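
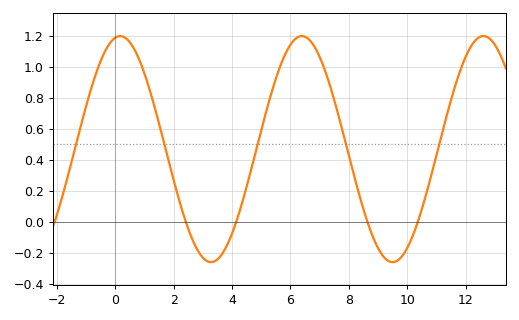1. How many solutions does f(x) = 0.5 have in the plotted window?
5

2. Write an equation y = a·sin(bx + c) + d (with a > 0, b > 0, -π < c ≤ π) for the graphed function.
y = 0.73sin(1.01x + 1.4) + 0.47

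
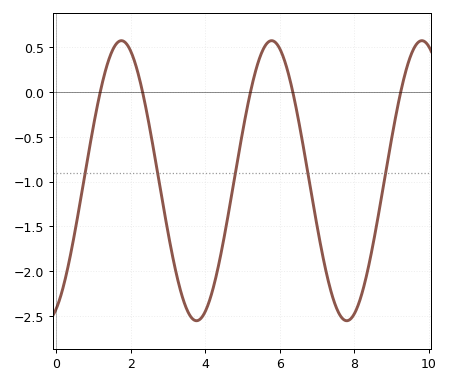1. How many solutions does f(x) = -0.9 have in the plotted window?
5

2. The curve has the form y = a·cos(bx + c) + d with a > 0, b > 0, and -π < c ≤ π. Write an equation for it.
y = 1.56cos(1.6x - 2.7) - 0.99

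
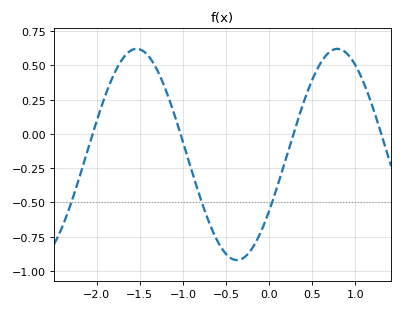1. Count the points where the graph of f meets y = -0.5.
3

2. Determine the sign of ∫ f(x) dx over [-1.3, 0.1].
negative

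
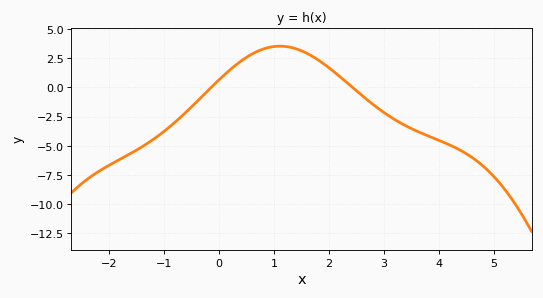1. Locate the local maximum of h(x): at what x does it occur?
1.11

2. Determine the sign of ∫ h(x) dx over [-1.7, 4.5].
negative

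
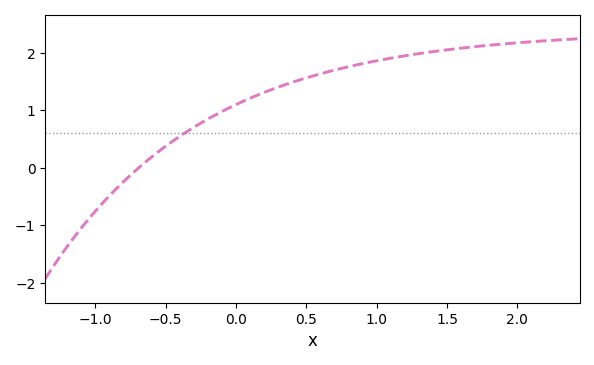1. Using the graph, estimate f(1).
1.86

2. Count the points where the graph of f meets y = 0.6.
1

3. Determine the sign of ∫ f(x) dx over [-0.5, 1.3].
positive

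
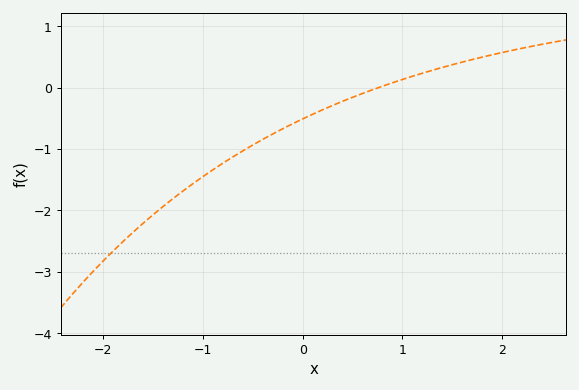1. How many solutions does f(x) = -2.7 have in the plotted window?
1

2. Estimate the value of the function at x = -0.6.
-1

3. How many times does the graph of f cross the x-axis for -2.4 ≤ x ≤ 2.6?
1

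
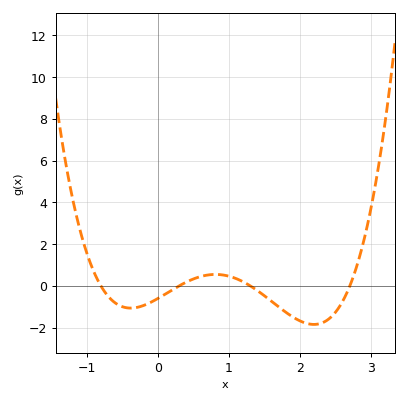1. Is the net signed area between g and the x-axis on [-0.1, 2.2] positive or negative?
negative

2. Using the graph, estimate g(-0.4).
-1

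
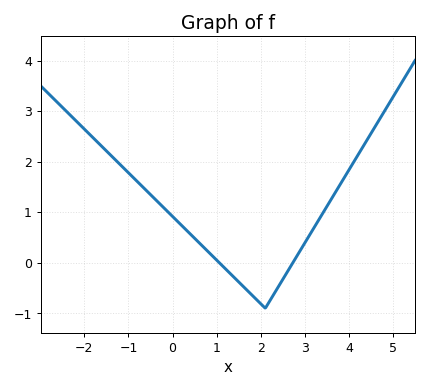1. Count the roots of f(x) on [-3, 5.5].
2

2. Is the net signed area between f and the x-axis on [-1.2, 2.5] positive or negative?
positive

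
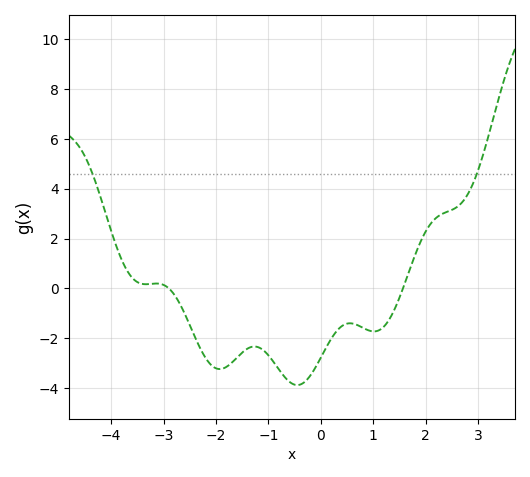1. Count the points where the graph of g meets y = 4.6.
2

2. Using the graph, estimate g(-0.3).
-3.8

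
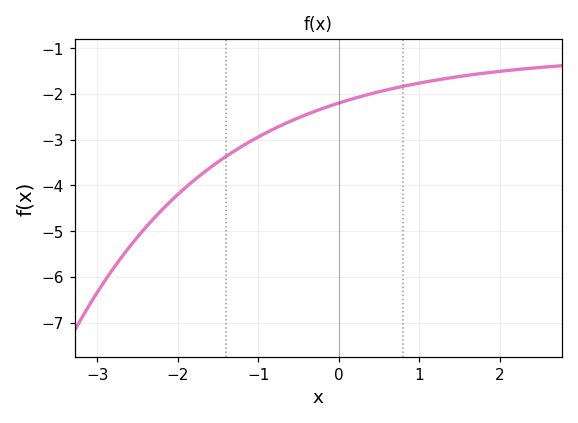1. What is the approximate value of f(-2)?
-4.2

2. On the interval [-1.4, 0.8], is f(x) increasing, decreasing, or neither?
increasing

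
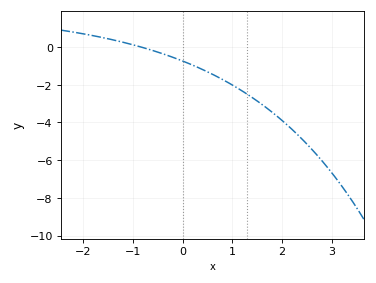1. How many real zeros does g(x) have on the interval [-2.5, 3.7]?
1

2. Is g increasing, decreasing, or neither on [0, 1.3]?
decreasing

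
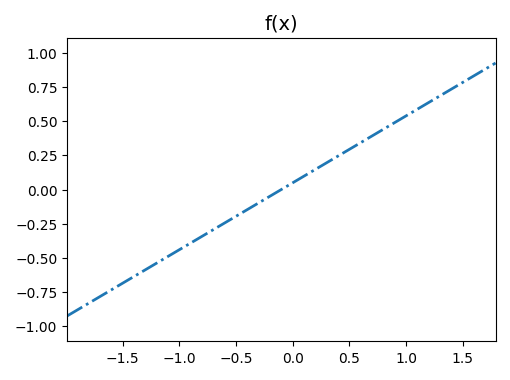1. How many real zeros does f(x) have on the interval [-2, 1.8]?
1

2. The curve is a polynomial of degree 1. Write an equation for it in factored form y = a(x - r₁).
y = 0.49(x + 0.1)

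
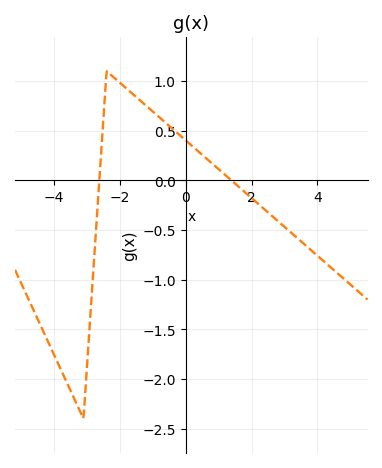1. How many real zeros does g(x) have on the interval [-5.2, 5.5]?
2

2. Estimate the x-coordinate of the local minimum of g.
-3.2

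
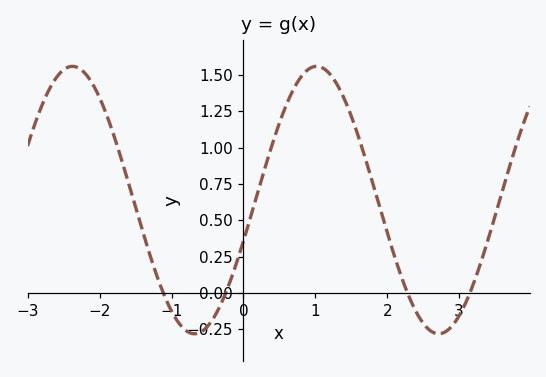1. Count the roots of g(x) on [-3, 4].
4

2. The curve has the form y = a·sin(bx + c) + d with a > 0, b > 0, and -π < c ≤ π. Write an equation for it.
y = 0.92sin(1.85x - 0.312) + 0.64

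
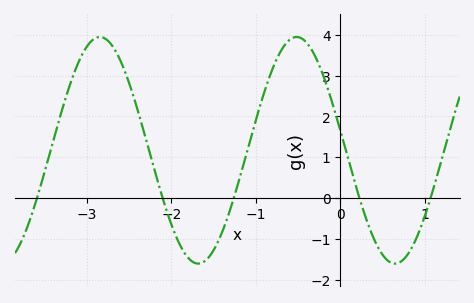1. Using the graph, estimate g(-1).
1.9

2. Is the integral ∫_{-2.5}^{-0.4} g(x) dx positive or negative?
positive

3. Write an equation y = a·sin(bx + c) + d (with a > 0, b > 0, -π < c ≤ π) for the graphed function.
y = 2.78sin(2.7x + 3) + 1.17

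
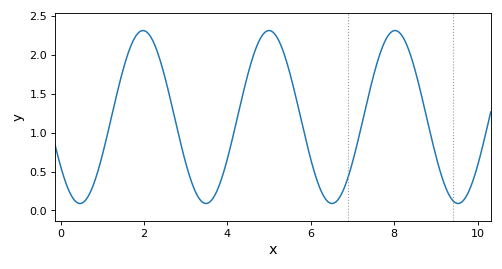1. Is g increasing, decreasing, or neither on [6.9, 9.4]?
neither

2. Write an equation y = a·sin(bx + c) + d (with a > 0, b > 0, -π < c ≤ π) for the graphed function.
y = 1.11sin(2.08x - 2.54) + 1.2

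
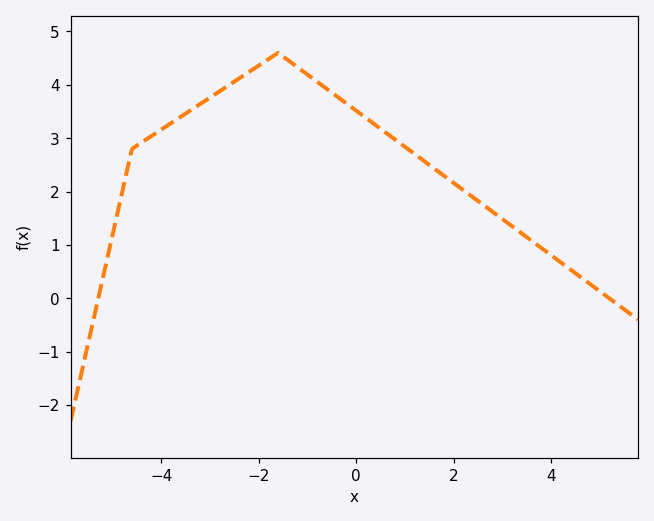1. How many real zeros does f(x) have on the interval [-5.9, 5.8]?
2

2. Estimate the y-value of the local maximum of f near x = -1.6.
4.6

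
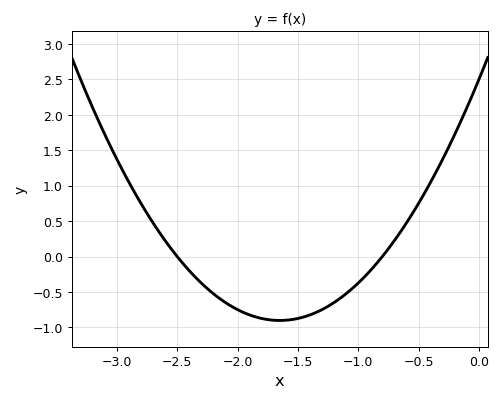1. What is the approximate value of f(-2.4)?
-0.2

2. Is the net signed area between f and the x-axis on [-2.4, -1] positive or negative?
negative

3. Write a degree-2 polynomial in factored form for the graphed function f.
y = 1.25(x + 2.5)(x + 0.8)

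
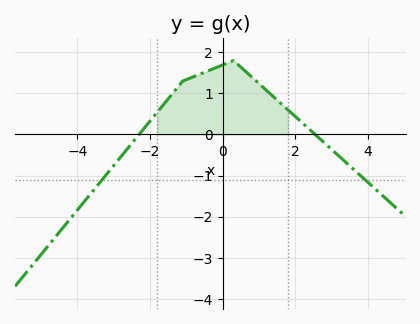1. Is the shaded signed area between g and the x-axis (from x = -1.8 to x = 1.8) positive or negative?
positive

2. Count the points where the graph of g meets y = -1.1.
2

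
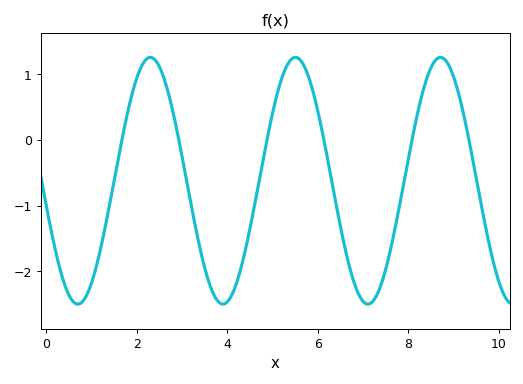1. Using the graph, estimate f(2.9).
0.1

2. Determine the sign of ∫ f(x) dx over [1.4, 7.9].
negative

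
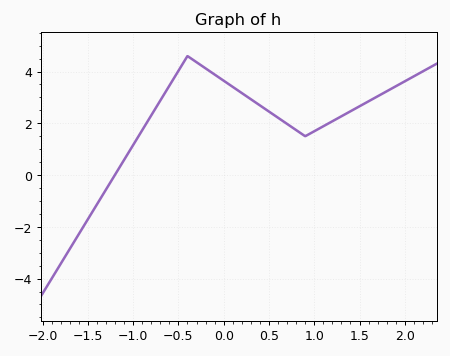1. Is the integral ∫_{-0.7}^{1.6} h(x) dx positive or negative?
positive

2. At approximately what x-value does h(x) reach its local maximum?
-0.4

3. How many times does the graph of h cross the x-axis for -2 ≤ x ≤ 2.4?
1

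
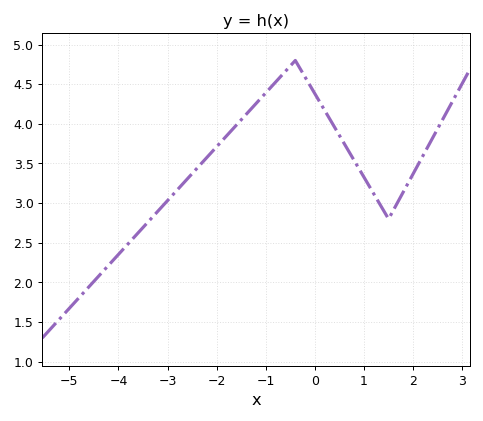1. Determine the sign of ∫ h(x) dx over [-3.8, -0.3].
positive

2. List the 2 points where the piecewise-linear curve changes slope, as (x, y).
(-0.4, 4.8); (1.5, 2.8)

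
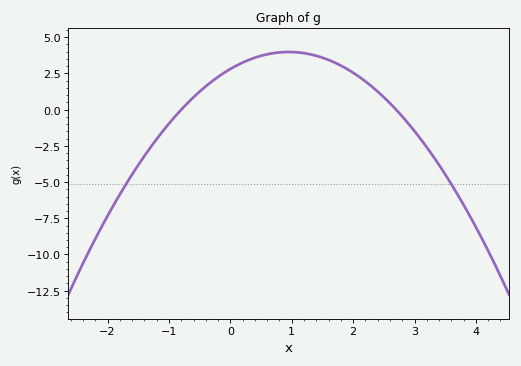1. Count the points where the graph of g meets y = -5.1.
2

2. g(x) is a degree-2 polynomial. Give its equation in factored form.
y = -1.3(x + 0.8)(x - 2.7)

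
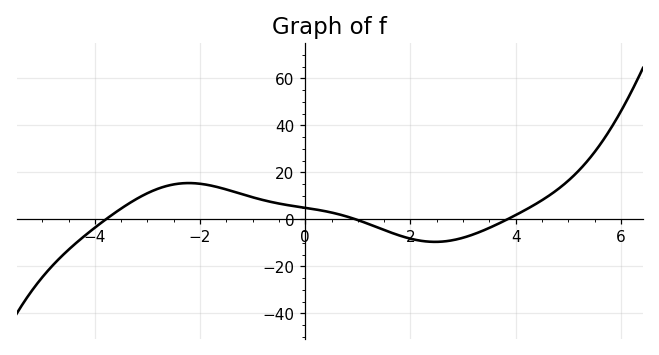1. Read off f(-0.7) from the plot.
8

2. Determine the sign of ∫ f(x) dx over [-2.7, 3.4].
positive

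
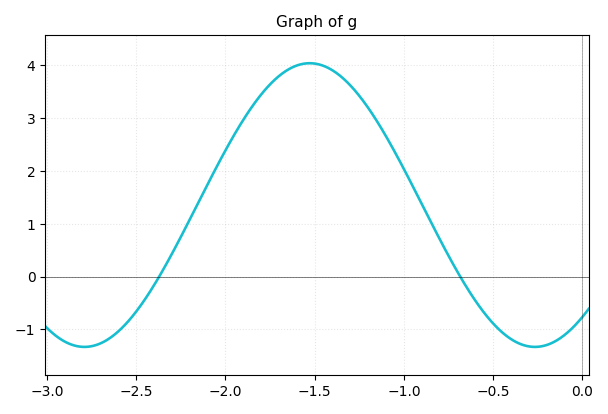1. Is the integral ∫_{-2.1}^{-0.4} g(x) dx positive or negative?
positive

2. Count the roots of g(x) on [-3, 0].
2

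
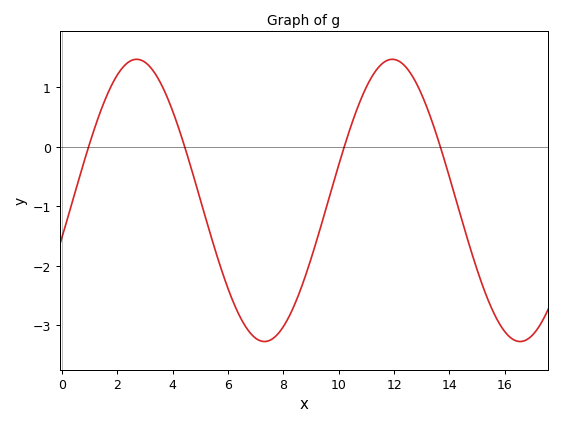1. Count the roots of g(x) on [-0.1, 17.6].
4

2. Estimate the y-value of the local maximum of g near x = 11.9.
1.5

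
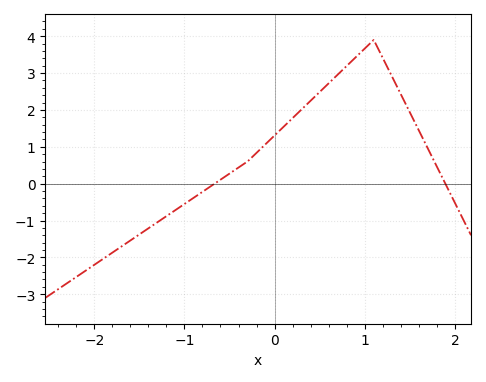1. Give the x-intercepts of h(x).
-0.664, 1.89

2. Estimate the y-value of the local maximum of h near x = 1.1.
3.9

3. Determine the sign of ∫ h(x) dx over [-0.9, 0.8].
positive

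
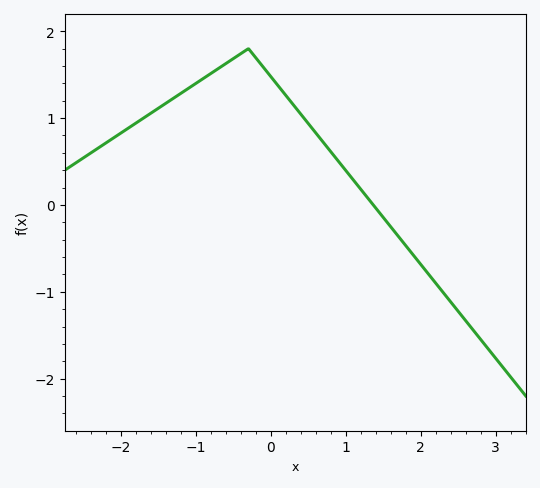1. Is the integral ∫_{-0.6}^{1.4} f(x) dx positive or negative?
positive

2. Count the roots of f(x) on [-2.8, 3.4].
1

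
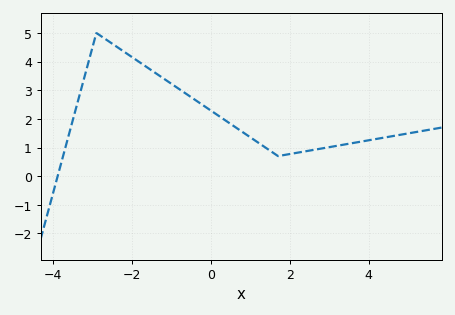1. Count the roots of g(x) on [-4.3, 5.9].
1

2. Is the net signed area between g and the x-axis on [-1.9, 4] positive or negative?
positive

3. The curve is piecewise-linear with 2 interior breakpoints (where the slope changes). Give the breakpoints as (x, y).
(-2.9, 5); (1.7, 0.7)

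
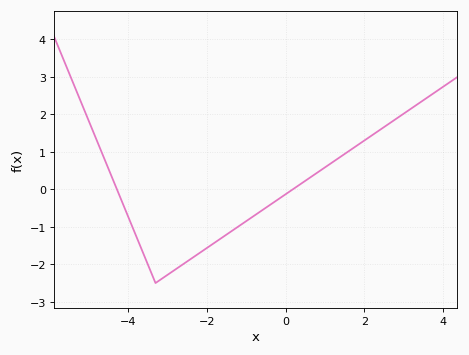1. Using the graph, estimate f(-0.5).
-0.5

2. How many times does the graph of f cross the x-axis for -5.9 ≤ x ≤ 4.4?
2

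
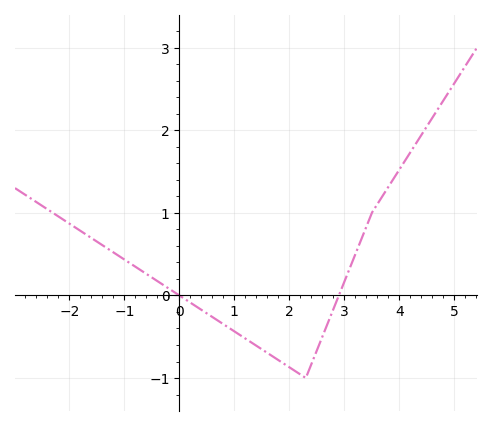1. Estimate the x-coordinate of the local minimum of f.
2.2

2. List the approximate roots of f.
0, 2.8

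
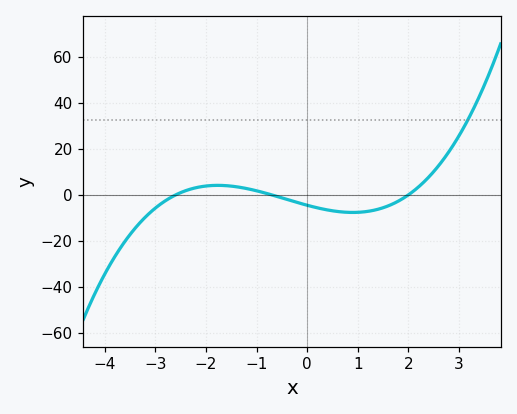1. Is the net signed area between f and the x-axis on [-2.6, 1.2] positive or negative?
negative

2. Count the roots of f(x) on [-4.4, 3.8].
3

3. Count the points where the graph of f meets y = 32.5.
1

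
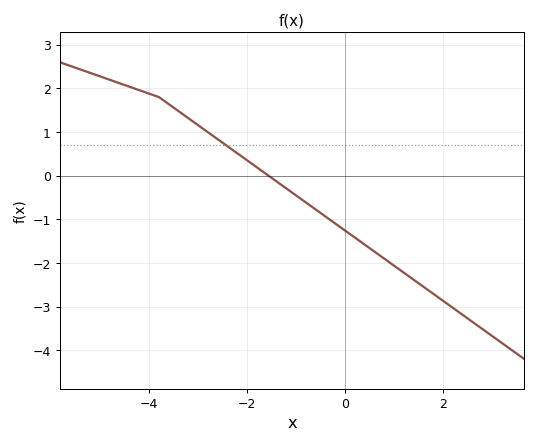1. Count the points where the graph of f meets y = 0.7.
1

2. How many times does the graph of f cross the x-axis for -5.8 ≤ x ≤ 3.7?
1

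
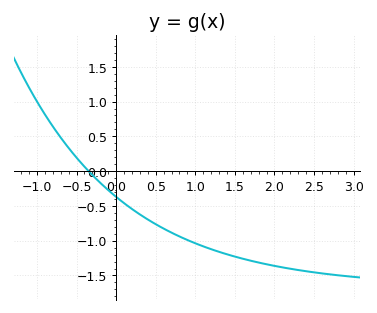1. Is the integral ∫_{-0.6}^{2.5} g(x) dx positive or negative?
negative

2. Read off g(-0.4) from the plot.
0.064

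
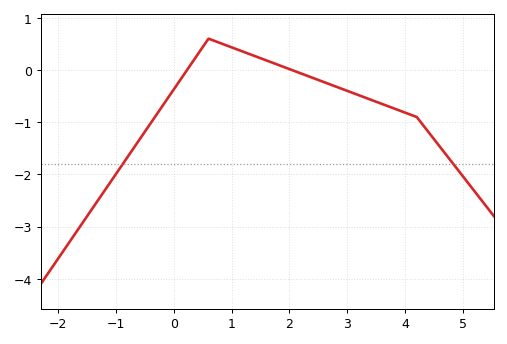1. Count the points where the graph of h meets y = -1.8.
2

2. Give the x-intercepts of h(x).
0.23, 2.04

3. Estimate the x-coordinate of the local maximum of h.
0.602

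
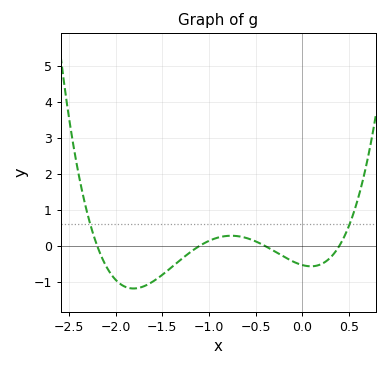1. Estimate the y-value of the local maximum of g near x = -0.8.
0.28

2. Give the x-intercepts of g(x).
-2.2, -1.1, -0.4, 0.4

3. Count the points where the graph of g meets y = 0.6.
2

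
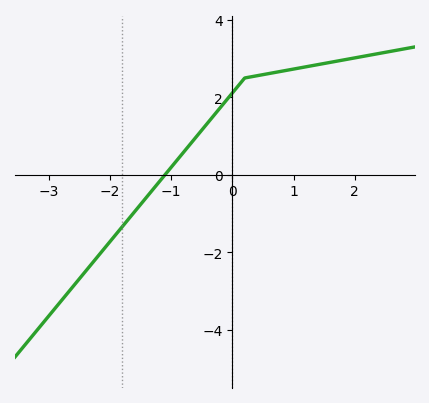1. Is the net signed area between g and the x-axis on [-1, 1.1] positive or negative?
positive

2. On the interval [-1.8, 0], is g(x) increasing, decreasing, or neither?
increasing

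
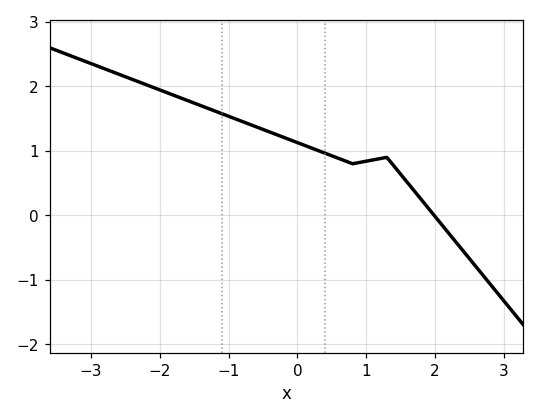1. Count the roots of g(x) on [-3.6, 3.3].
1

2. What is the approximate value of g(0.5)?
0.9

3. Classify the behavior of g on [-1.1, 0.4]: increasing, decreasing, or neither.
decreasing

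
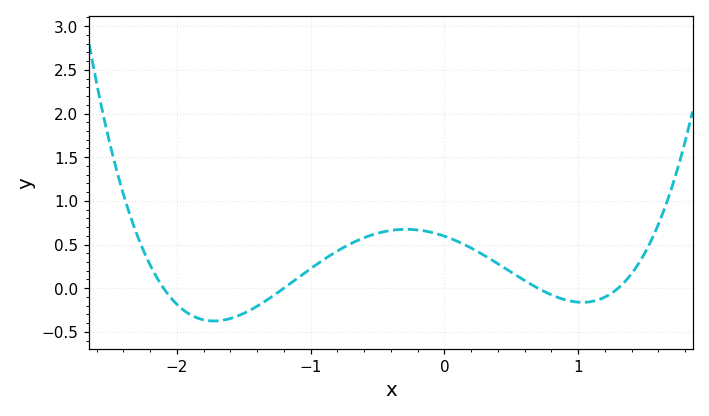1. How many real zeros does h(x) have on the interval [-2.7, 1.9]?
4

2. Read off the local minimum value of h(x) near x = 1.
-0.15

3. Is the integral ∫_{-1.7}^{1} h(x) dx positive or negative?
positive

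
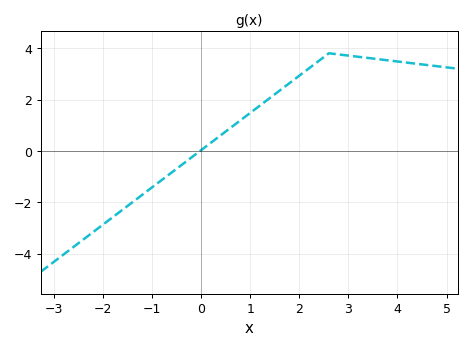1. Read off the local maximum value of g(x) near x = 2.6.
3.8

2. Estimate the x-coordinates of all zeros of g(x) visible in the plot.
-0.023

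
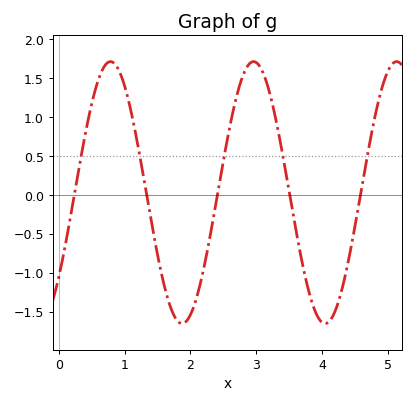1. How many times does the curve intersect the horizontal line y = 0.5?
5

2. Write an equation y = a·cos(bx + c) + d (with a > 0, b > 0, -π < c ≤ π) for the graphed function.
y = 1.68cos(2.89x - 2.27) + 0.03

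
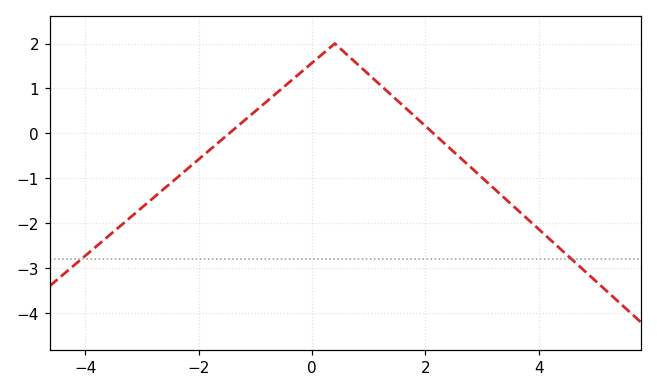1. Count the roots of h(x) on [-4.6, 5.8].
2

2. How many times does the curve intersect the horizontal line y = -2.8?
2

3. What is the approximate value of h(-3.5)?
-2.2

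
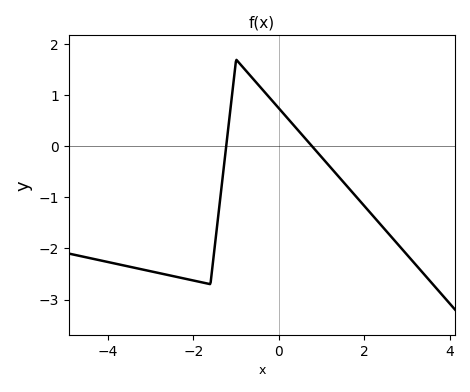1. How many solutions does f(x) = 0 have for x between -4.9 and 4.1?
2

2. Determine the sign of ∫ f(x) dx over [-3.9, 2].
negative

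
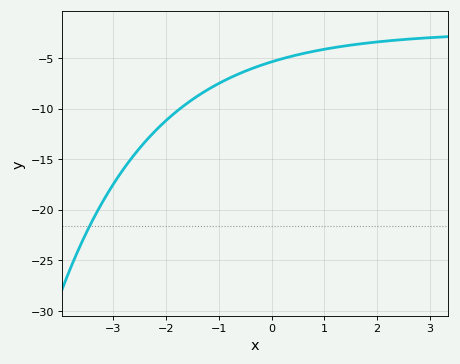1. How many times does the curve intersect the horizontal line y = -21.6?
1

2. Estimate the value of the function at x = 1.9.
-3.5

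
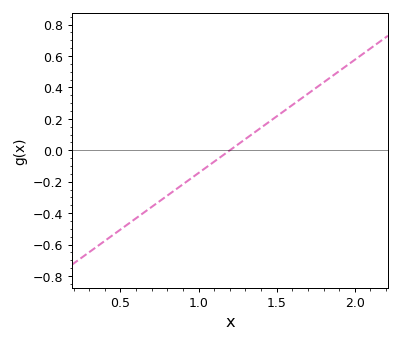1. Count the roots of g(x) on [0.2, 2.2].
1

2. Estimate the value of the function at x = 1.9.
0.5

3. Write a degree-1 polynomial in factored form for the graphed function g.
y = 0.72(x - 1.2)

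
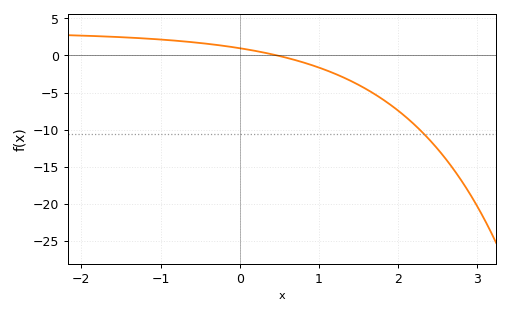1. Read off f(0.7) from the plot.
-0.5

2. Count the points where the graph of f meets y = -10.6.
1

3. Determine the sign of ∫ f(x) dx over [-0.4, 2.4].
negative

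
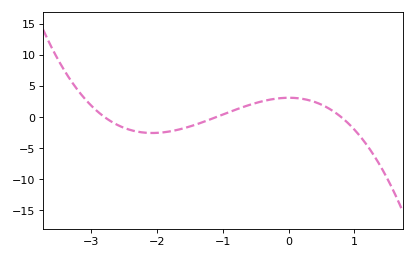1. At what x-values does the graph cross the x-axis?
-2.8, -1.1, 0.8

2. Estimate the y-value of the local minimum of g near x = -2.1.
-2.5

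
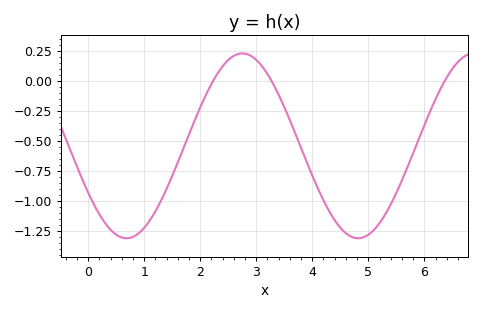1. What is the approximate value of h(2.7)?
0.228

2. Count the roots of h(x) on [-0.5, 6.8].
3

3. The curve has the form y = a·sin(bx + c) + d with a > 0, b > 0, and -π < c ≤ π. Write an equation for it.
y = 0.77sin(1.52x - 2.61) - 0.54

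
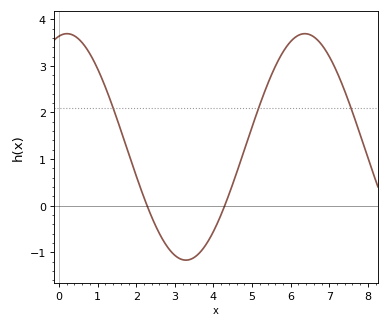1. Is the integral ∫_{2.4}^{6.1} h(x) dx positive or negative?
positive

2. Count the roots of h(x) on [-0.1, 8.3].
2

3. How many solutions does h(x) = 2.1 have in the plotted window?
3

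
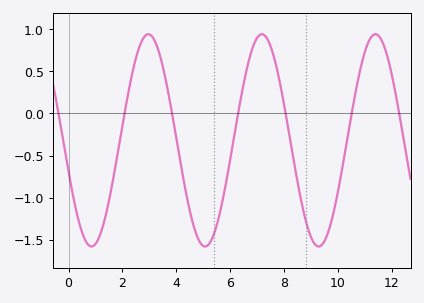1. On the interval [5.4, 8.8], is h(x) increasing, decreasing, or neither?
neither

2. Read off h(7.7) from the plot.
0.577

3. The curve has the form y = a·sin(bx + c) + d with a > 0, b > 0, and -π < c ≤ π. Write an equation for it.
y = 1.26sin(1.49x - 2.84) - 0.32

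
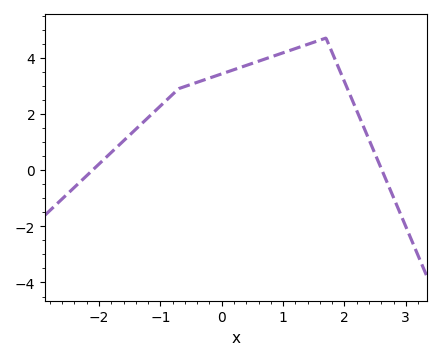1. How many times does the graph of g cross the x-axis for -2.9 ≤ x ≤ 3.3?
2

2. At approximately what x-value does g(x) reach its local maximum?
1.7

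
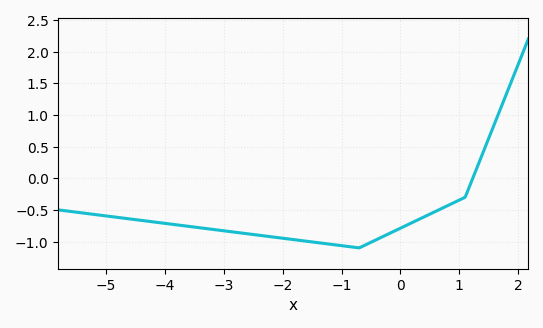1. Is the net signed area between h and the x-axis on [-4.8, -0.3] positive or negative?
negative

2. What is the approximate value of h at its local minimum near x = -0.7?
-1.1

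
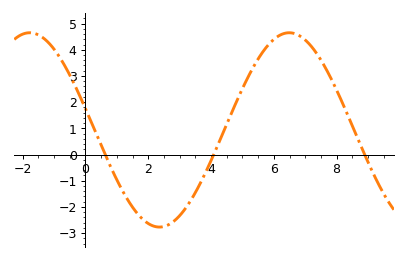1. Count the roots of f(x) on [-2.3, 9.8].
3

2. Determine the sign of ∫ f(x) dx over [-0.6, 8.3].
positive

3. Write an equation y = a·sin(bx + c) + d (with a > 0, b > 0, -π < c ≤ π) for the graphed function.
y = 3.71sin(0.76x + 2.92) + 0.94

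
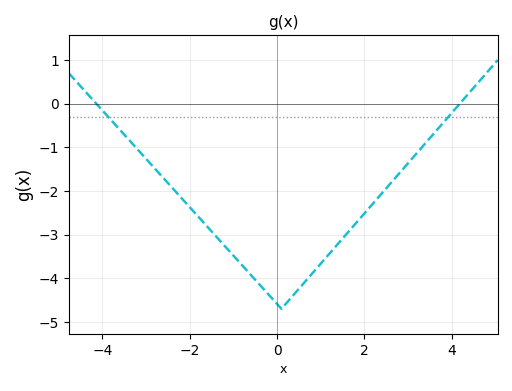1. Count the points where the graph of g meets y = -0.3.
2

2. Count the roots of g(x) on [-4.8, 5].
2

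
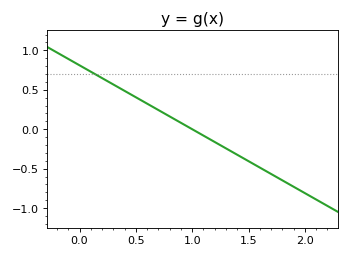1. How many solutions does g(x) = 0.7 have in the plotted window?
1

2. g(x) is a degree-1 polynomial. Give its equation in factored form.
y = -0.81(x - 1)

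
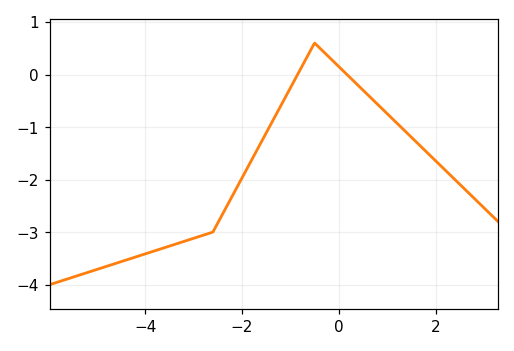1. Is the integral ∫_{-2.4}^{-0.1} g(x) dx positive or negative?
negative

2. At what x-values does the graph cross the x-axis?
-0.85, 0.169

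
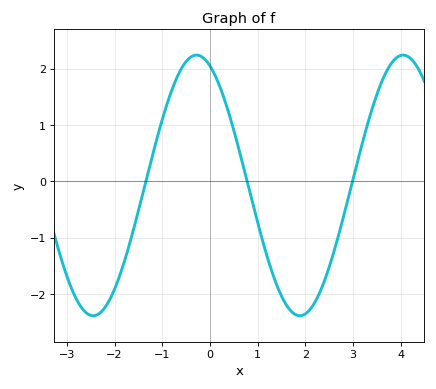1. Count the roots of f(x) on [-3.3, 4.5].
3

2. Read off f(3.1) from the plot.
0.4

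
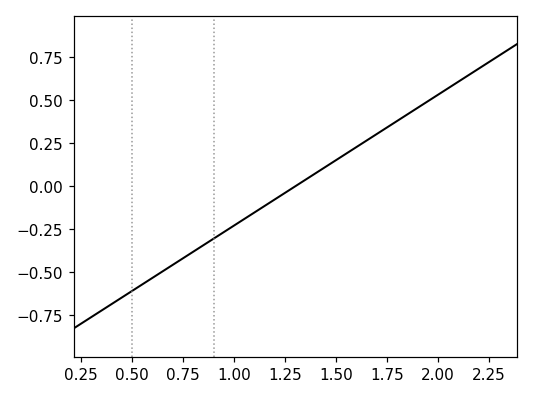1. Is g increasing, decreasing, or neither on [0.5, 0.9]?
increasing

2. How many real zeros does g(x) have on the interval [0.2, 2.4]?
1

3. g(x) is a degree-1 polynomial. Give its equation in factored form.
y = 0.76(x - 1.3)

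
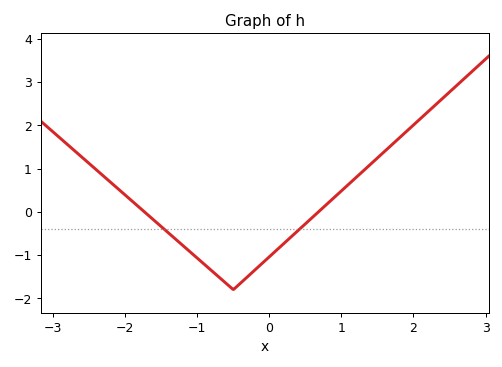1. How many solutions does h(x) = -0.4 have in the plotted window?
2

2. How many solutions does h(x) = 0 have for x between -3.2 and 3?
2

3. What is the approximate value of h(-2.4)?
1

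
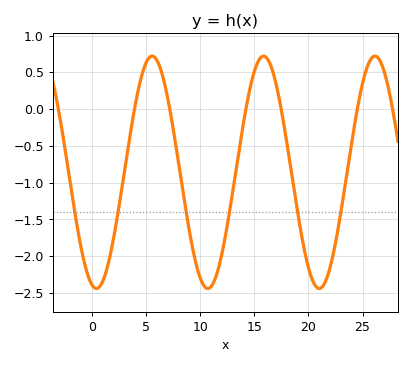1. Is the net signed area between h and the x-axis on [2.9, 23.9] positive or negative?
negative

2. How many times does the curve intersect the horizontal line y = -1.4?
6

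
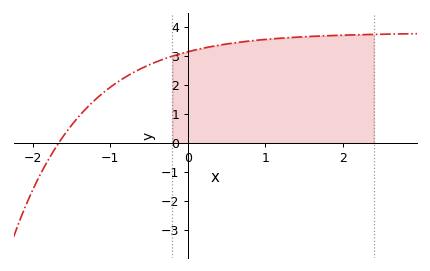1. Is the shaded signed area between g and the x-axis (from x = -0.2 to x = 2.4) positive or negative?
positive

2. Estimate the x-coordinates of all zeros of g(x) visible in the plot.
-1.67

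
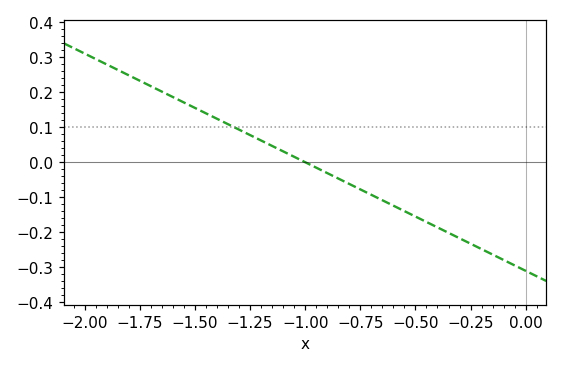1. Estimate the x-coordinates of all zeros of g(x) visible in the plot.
-1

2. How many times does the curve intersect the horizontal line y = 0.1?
1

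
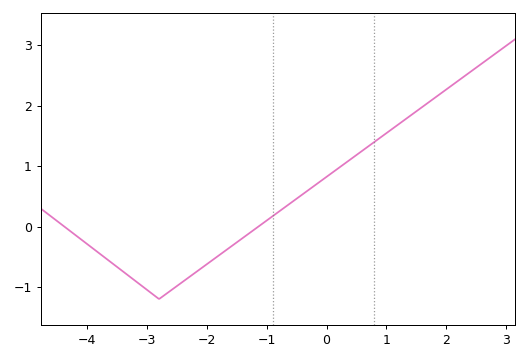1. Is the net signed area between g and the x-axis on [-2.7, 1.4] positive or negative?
positive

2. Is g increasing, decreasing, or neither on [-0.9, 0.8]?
increasing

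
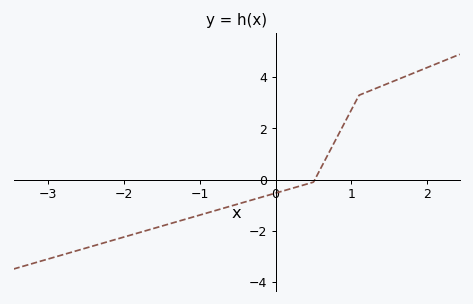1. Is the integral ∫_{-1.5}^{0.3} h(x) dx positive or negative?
negative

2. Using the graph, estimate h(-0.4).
-0.874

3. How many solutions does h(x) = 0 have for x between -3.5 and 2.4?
1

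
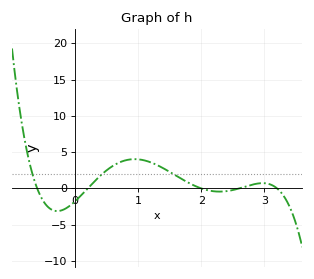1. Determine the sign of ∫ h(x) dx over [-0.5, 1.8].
positive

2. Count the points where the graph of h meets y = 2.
3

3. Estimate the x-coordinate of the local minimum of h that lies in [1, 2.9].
2.29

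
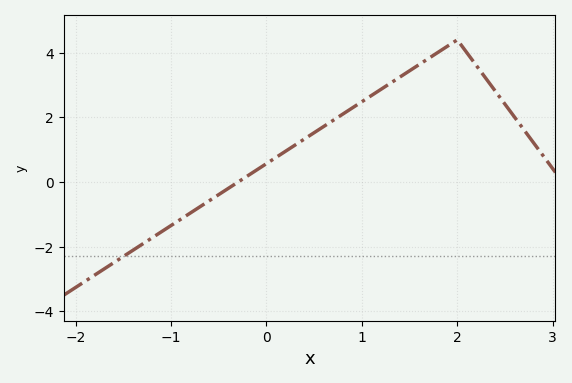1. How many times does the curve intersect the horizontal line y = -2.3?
1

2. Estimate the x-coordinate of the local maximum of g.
2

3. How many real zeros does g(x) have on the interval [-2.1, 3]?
1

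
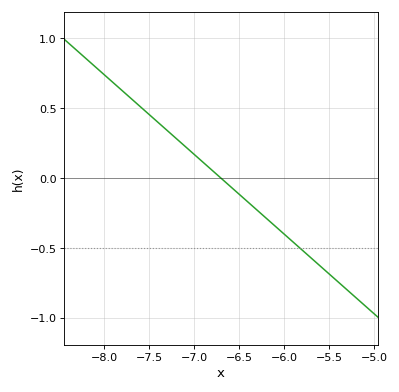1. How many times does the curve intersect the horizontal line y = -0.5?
1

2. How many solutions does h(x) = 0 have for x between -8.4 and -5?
1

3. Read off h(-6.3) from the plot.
-0.228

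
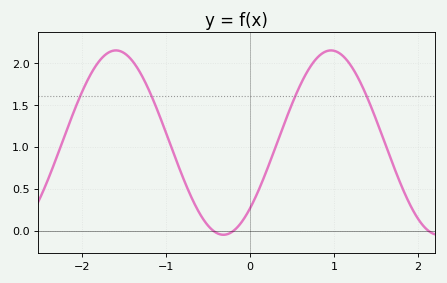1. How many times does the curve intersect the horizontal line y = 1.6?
4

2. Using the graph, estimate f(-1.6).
2.15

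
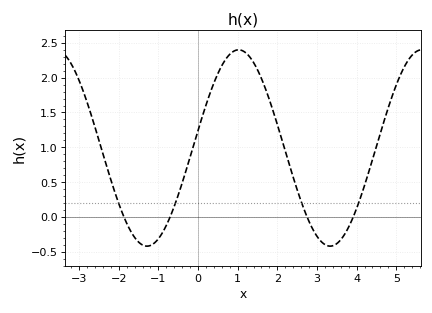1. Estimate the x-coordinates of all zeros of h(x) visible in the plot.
-1.8, -0.8, 2.8, 4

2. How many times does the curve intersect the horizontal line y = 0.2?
4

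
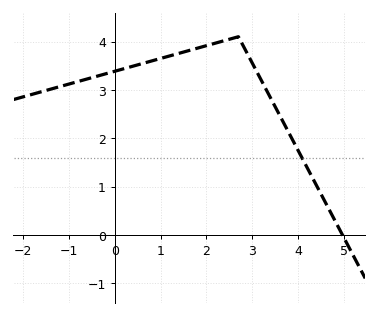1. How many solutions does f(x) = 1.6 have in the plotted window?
1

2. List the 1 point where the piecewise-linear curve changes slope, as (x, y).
(2.7, 4.1)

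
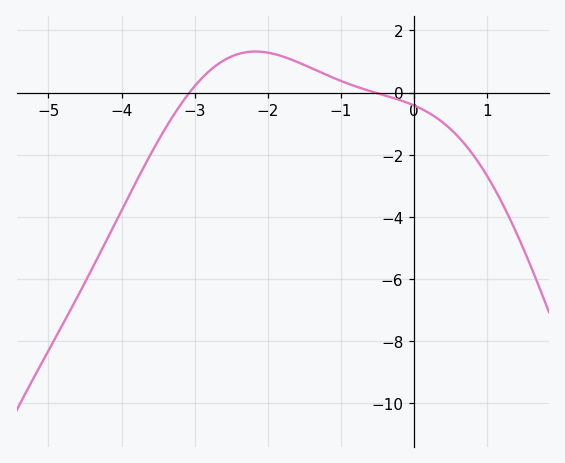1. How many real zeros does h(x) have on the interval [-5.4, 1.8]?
2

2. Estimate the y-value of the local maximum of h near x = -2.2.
1.4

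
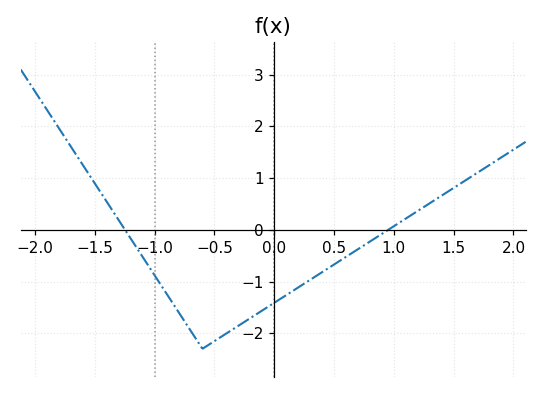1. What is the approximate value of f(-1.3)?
0.2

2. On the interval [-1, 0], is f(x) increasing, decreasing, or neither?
neither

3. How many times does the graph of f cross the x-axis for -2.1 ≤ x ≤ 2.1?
2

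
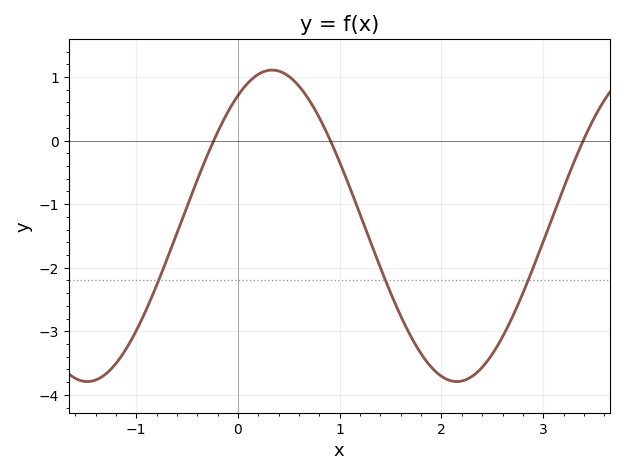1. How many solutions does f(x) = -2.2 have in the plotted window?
3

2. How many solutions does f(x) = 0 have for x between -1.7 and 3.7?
3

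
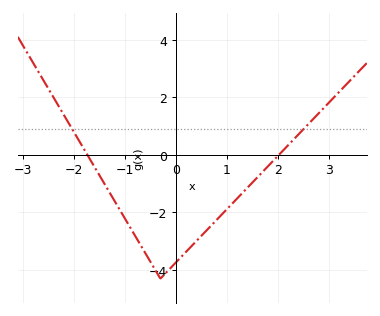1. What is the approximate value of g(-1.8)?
0.207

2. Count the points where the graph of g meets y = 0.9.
2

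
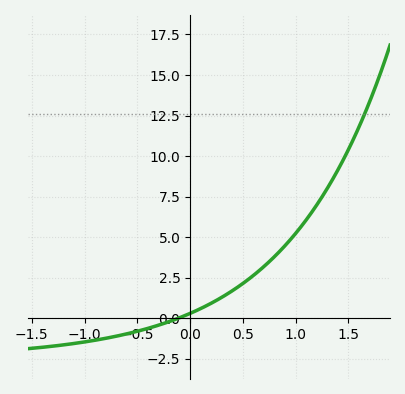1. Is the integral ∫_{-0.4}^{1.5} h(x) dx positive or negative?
positive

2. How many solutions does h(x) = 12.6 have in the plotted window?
1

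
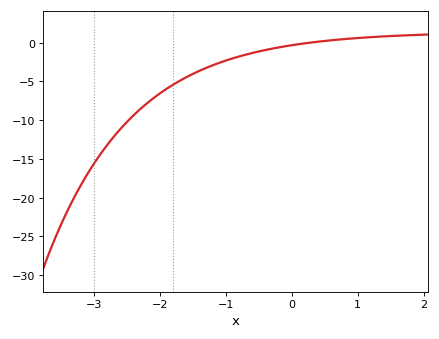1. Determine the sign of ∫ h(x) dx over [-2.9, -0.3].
negative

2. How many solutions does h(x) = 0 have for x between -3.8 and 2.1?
1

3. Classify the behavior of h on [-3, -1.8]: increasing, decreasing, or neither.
increasing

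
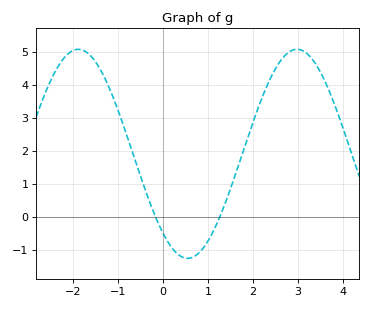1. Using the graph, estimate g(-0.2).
0.091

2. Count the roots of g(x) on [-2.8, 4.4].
2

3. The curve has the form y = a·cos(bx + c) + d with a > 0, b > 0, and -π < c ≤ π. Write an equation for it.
y = 3.17cos(1.29x + 2.44) + 1.91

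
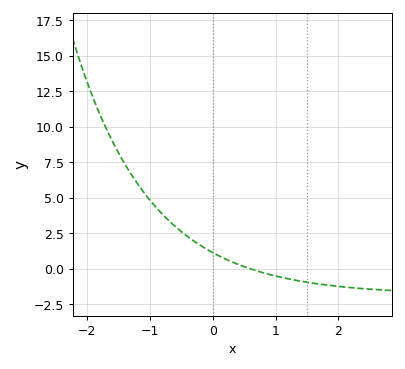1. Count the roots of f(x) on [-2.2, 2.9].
1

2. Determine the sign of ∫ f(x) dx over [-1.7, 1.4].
positive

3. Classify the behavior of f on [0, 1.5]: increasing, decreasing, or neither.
decreasing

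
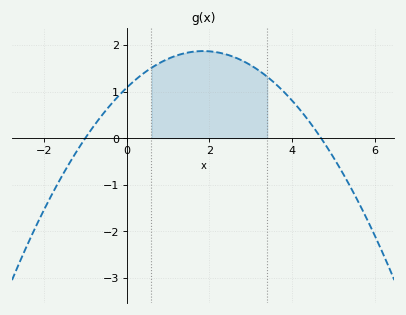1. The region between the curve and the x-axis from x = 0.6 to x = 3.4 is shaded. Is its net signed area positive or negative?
positive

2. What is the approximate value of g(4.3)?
0.5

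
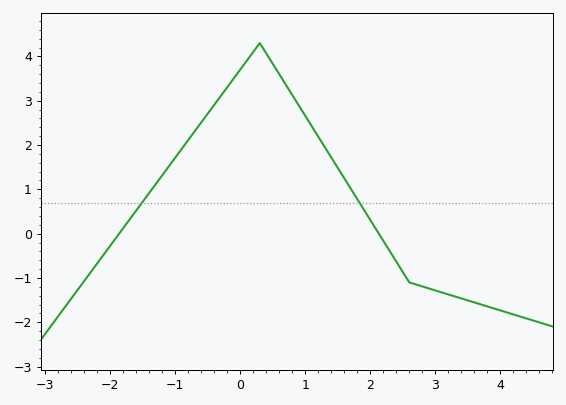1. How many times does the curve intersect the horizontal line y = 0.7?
2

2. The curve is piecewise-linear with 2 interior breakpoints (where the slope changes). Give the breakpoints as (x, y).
(0.3, 4.3); (2.6, -1.1)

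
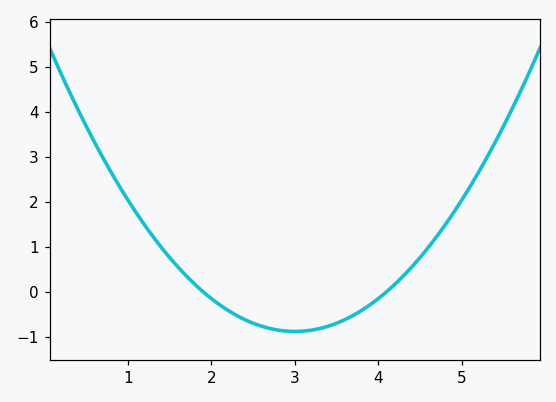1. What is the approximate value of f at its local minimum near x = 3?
-0.883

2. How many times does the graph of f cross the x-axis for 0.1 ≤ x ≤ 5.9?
2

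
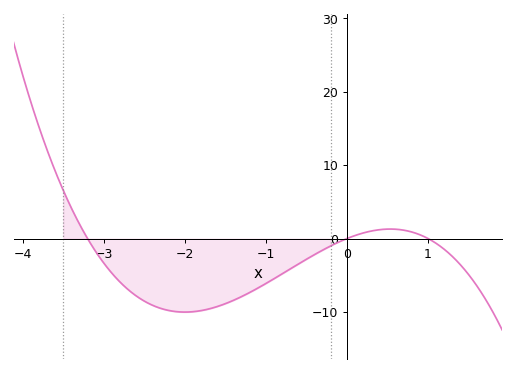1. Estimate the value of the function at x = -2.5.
-9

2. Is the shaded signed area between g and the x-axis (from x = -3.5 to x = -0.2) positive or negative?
negative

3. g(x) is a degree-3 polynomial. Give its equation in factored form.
y = -1.39(x + 3.2)(x - 0)(x - 1)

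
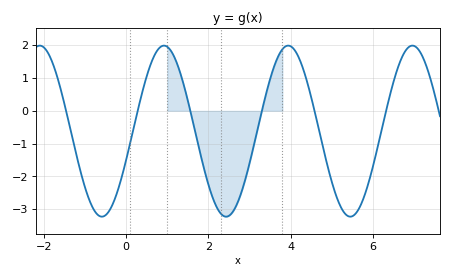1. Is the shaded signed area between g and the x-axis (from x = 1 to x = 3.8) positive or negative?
negative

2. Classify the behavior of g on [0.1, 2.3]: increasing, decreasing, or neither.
neither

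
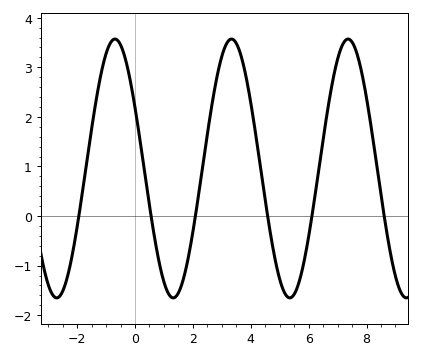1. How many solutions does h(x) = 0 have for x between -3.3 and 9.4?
6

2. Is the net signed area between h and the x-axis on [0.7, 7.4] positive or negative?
positive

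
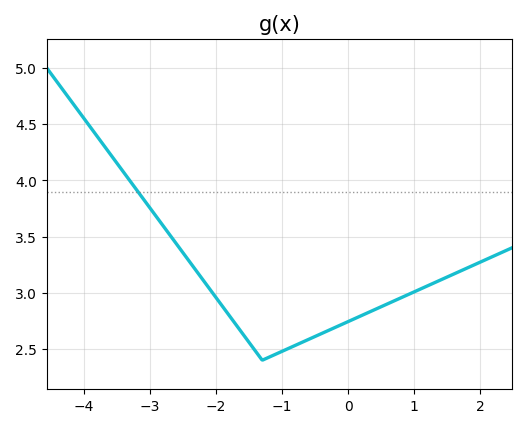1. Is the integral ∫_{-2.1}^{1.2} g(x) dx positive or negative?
positive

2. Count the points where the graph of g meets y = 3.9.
1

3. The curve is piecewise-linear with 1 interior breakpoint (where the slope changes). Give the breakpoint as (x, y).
(-1.3, 2.4)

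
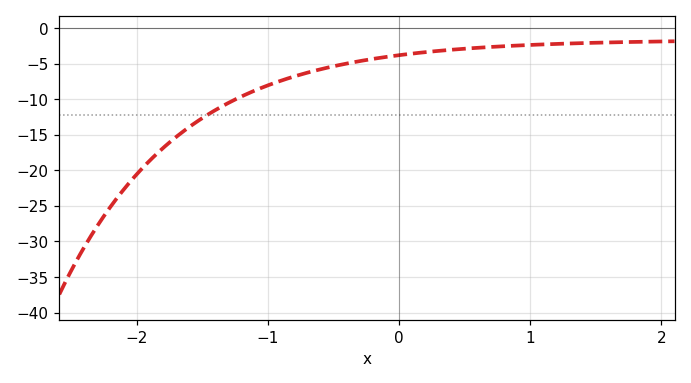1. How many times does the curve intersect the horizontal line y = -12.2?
1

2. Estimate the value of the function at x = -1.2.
-9.5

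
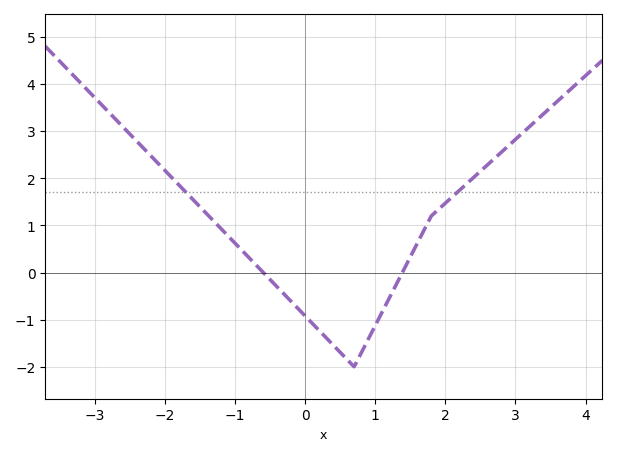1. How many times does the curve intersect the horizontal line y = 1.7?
2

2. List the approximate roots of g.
-0.596, 1.39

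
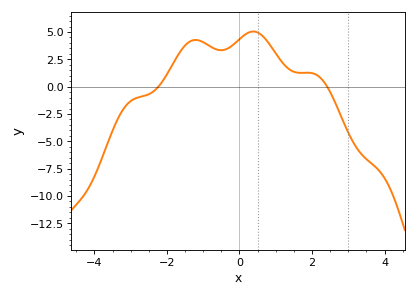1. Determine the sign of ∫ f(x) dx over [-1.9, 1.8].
positive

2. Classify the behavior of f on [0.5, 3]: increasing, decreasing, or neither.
neither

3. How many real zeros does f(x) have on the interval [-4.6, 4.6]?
2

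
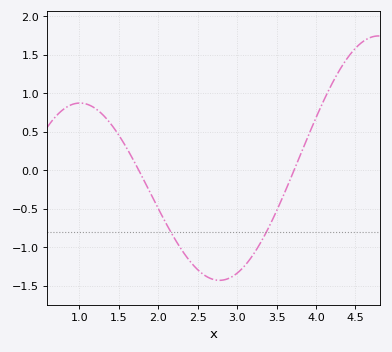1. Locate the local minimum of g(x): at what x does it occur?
2.78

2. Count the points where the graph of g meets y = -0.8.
2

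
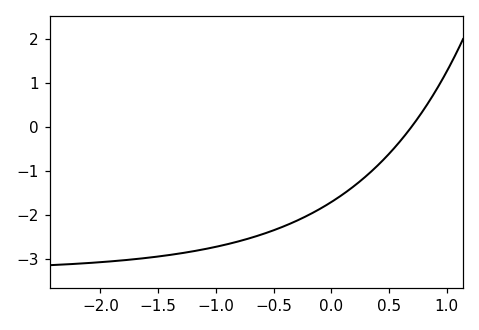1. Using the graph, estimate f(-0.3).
-2.1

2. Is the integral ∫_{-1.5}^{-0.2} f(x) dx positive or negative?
negative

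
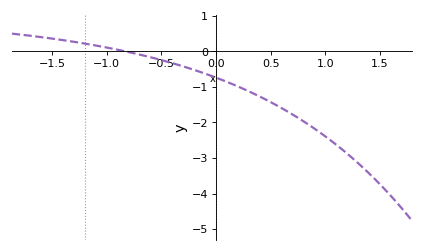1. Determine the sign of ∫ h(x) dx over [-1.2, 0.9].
negative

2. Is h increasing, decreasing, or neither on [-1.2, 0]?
decreasing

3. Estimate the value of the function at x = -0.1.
-0.628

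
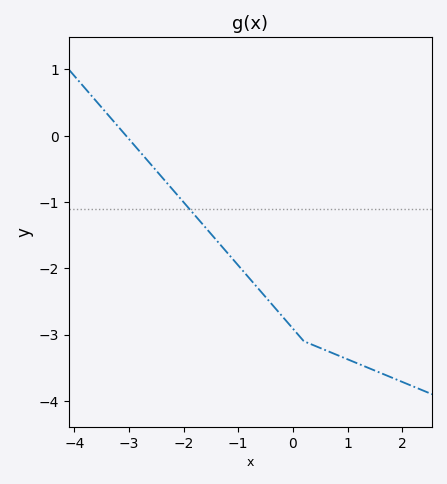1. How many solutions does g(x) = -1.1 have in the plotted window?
1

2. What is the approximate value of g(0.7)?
-3.27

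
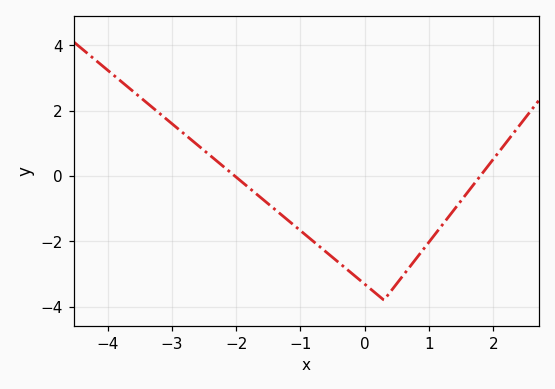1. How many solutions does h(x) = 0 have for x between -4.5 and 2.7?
2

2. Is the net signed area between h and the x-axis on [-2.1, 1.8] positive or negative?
negative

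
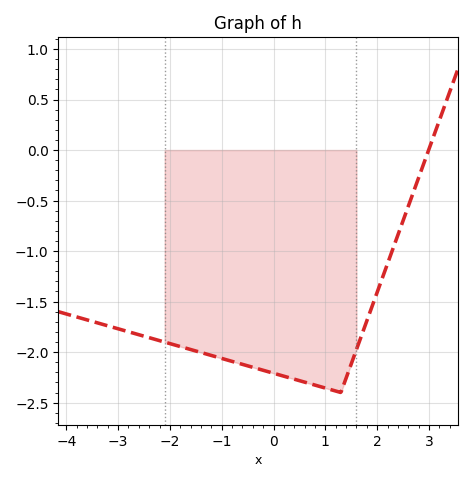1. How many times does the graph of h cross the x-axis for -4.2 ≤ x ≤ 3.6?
1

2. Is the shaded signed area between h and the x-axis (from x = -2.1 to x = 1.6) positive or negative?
negative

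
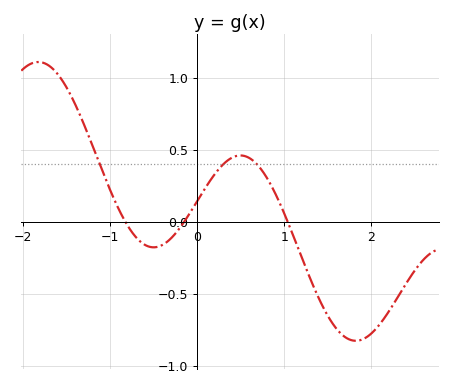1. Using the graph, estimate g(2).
-0.8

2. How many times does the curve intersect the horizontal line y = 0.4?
3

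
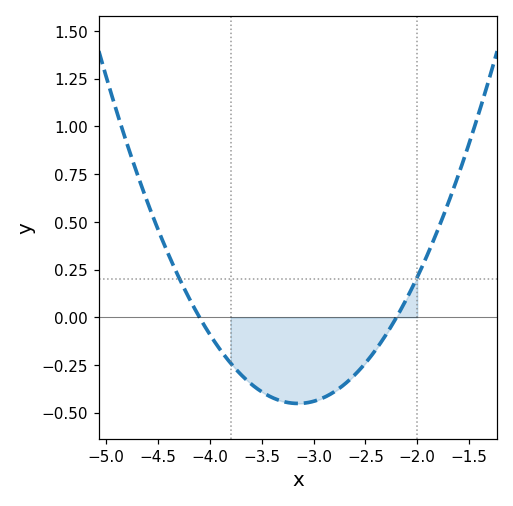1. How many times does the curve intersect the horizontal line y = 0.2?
2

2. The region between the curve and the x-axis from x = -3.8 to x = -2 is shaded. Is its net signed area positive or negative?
negative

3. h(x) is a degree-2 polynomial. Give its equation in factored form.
y = 0.5(x + 4.1)(x + 2.2)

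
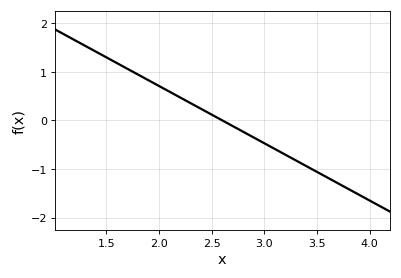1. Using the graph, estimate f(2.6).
0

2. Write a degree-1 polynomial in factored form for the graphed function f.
y = -1.18(x - 2.6)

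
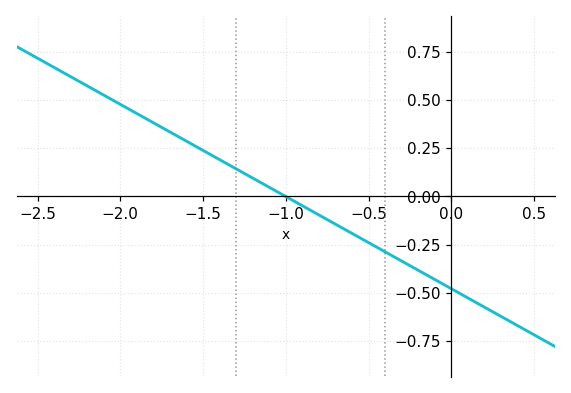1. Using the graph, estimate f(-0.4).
-0.288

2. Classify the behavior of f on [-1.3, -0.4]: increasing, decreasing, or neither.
decreasing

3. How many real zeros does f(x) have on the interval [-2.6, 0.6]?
1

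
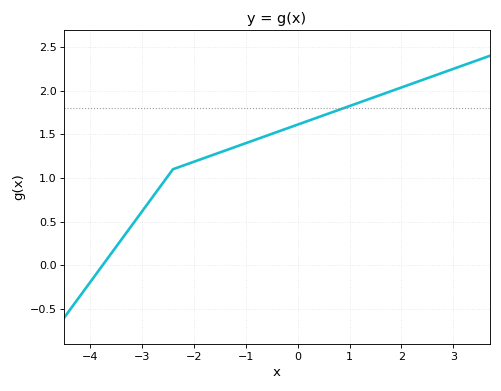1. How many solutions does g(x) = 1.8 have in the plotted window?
1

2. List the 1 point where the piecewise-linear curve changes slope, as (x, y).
(-2.4, 1.1)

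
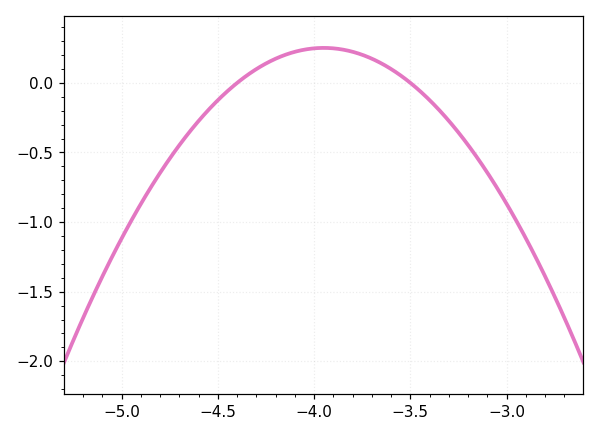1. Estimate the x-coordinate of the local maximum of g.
-3.95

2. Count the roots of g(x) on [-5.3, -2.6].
2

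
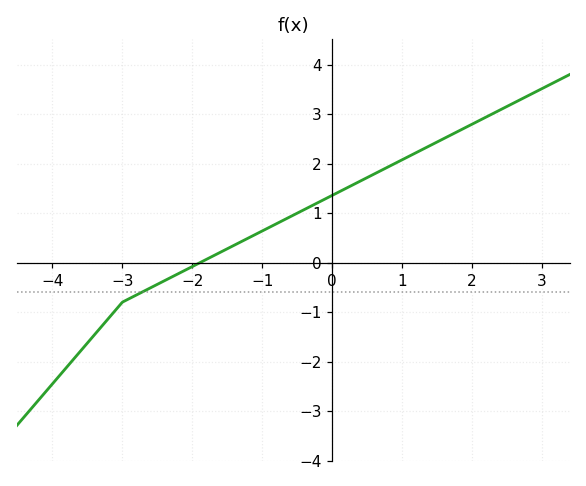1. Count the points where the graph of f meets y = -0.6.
1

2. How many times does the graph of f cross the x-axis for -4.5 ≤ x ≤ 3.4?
1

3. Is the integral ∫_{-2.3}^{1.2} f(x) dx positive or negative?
positive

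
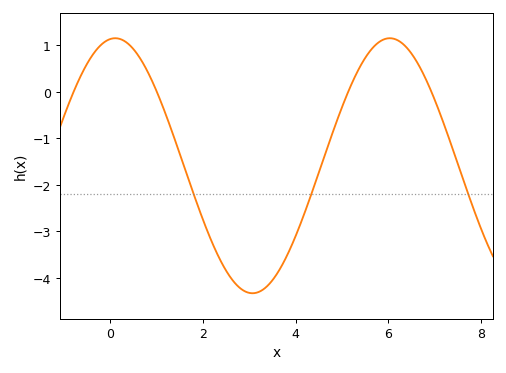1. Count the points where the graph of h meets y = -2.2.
3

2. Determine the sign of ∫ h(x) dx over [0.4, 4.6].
negative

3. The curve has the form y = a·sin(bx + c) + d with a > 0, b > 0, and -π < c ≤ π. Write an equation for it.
y = 2.74sin(1.06x + 1.46) - 1.59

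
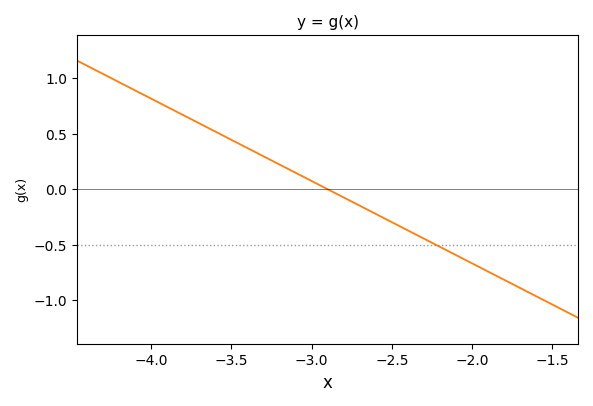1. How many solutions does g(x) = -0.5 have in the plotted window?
1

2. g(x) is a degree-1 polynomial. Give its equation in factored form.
y = -0.74(x + 2.9)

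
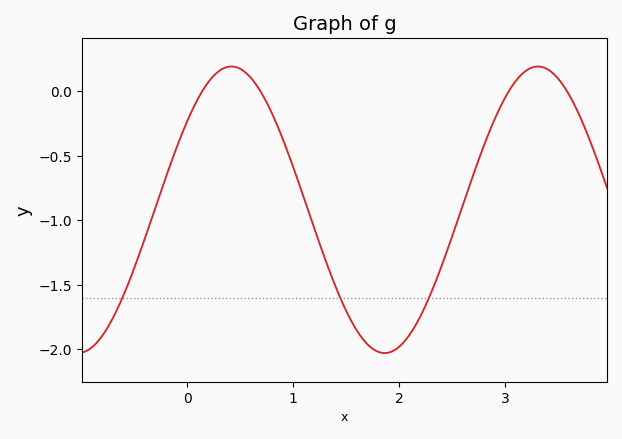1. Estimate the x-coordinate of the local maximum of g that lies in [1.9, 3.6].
3.3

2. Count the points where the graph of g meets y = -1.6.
3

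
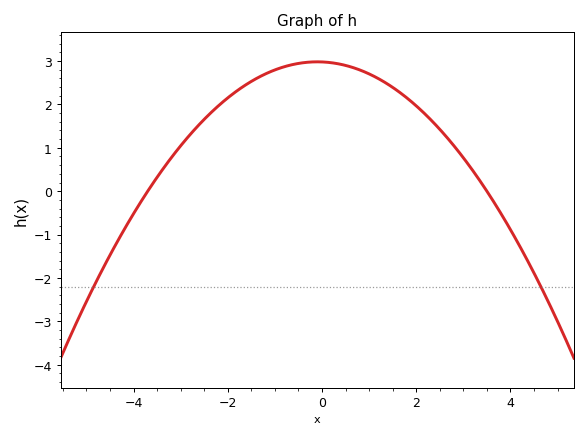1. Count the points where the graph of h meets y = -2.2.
2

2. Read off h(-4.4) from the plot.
-1.27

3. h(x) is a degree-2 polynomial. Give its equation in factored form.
y = -0.23(x + 3.7)(x - 3.5)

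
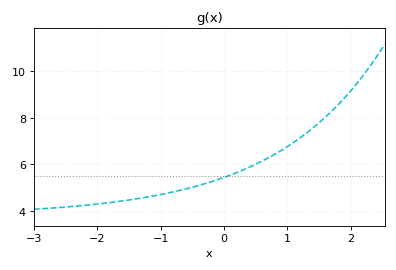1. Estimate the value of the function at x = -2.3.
4.21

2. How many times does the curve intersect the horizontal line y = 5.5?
1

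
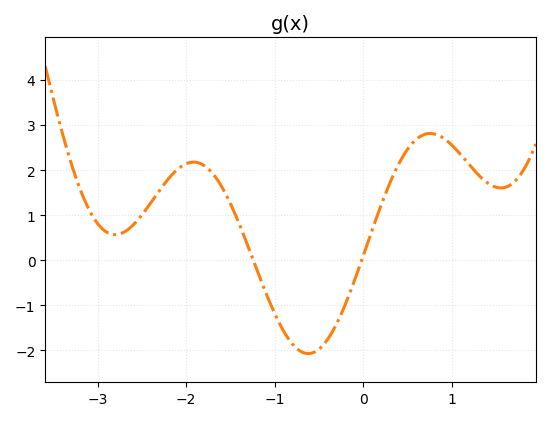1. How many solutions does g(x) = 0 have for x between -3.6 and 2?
2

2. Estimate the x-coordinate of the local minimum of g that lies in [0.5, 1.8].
1.6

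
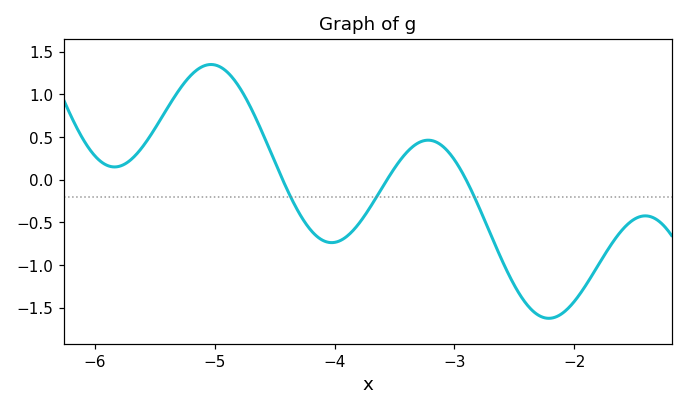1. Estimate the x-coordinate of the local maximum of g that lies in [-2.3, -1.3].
-1.41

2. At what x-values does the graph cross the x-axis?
-4.43, -3.56, -2.9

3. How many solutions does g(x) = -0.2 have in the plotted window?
3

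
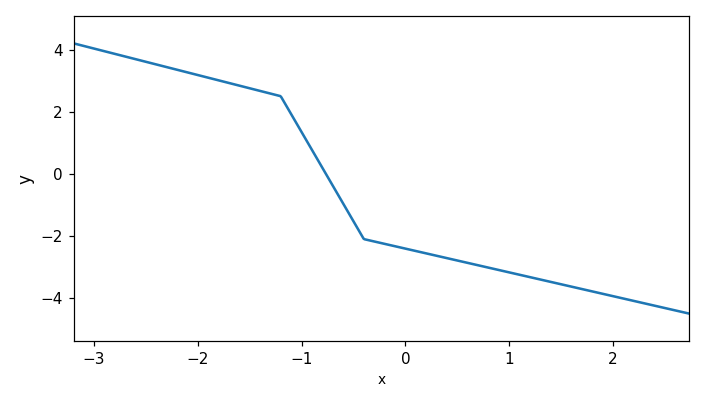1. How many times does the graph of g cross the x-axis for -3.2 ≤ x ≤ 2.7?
1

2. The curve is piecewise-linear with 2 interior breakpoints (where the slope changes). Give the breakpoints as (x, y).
(-1.2, 2.5); (-0.4, -2.1)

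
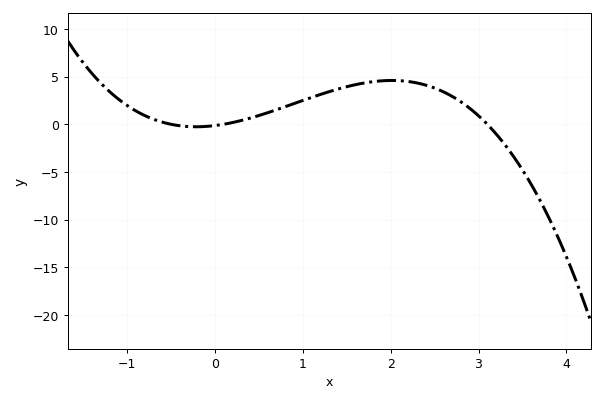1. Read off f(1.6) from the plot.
4.16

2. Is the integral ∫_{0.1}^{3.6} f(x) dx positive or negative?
positive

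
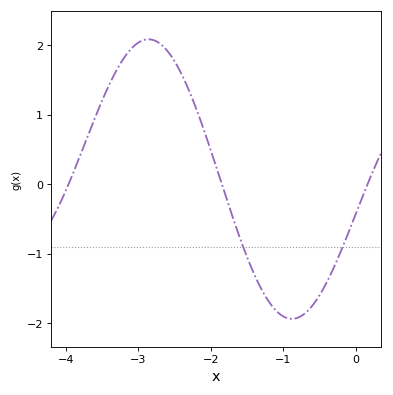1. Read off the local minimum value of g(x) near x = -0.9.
-1.9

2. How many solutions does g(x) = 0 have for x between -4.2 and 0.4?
3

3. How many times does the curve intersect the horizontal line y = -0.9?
2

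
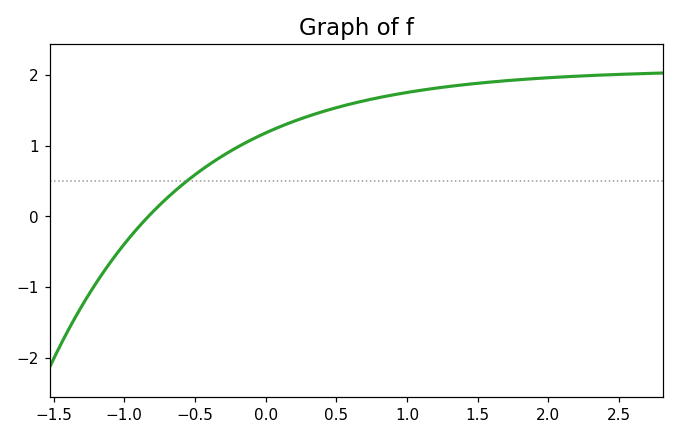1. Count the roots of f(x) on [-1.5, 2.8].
1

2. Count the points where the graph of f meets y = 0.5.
1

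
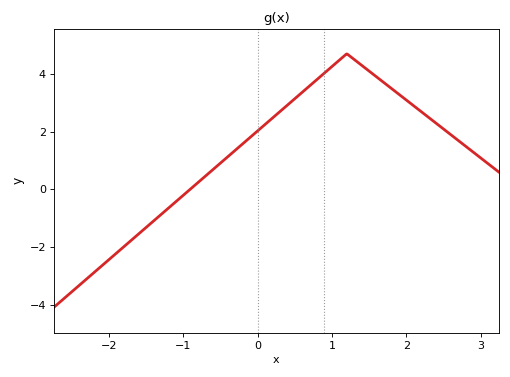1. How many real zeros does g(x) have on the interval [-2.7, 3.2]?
1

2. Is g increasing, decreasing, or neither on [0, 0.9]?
increasing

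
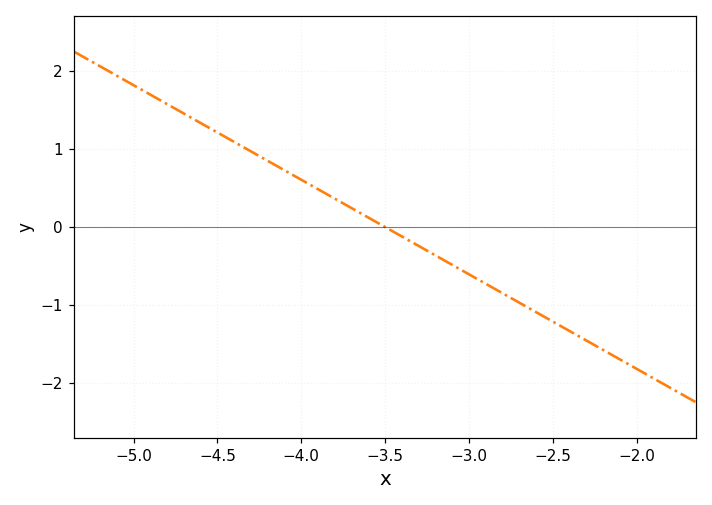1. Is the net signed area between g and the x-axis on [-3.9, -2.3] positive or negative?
negative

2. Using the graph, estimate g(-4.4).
1.1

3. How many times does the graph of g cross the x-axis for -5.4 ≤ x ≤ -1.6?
1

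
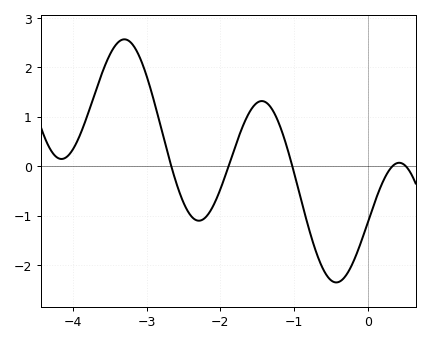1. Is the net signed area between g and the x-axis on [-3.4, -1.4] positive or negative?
positive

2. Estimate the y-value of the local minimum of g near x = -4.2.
0.149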